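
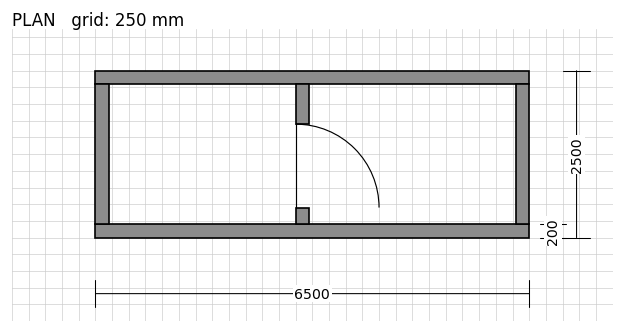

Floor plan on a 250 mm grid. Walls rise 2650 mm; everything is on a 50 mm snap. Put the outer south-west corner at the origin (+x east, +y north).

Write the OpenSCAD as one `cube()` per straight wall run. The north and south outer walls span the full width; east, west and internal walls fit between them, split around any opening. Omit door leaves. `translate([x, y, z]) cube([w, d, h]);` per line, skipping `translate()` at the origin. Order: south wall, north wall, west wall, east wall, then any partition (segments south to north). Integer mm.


cube([6500, 200, 2650]);
translate([0, 2300, 0]) cube([6500, 200, 2650]);
translate([0, 200, 0]) cube([200, 2100, 2650]);
translate([6300, 200, 0]) cube([200, 2100, 2650]);
translate([3000, 200, 0]) cube([200, 250, 2650]);
translate([3000, 1700, 0]) cube([200, 600, 2650]);


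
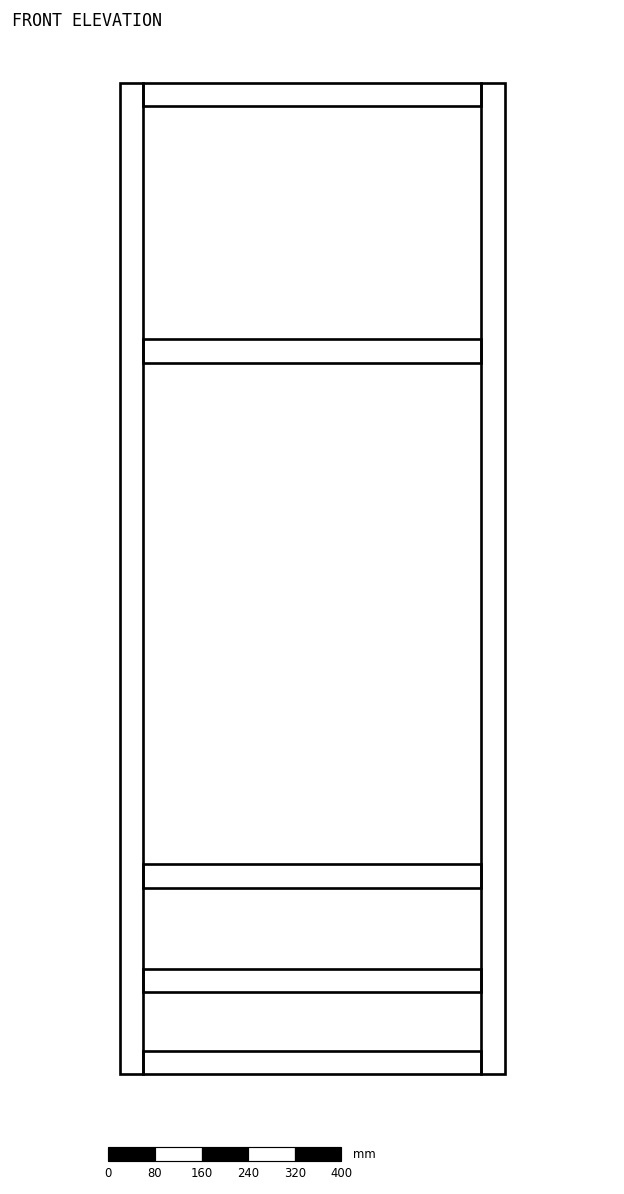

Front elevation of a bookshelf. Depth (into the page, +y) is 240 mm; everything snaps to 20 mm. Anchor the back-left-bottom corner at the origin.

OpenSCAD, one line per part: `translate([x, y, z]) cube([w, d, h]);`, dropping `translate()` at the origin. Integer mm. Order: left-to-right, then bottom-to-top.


cube([40, 240, 1700]);
translate([40, 0, 0]) cube([580, 240, 40]);
translate([40, 0, 140]) cube([580, 240, 40]);
translate([40, 0, 320]) cube([580, 240, 40]);
translate([40, 0, 1220]) cube([580, 240, 40]);
translate([40, 0, 1660]) cube([580, 240, 40]);
translate([620, 0, 0]) cube([40, 240, 1700]);


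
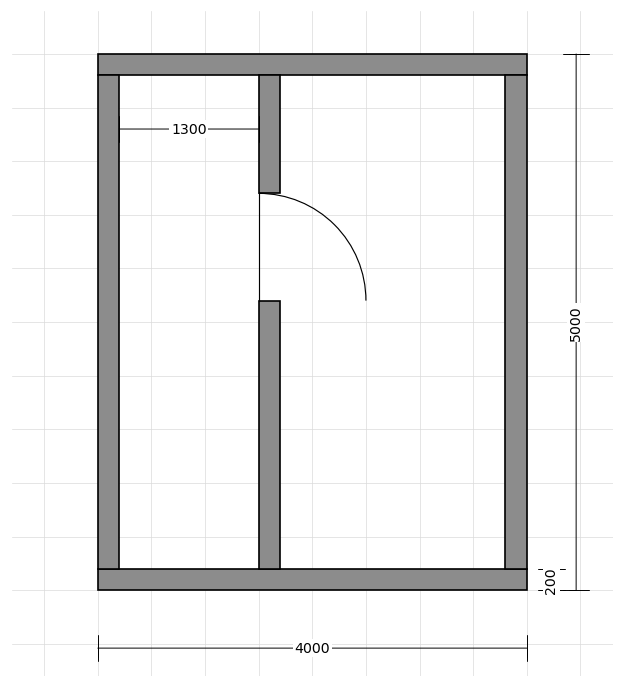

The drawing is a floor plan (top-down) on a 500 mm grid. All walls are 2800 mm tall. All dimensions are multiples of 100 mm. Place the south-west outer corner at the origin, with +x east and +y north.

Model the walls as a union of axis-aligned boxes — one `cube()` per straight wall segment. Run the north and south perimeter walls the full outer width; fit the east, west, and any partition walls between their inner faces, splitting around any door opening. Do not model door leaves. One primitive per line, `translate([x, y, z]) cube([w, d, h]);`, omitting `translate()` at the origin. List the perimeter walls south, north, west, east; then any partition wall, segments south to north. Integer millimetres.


cube([4000, 200, 2800]);
translate([0, 4800, 0]) cube([4000, 200, 2800]);
translate([0, 200, 0]) cube([200, 4600, 2800]);
translate([3800, 200, 0]) cube([200, 4600, 2800]);
translate([1500, 200, 0]) cube([200, 2500, 2800]);
translate([1500, 3700, 0]) cube([200, 1100, 2800]);


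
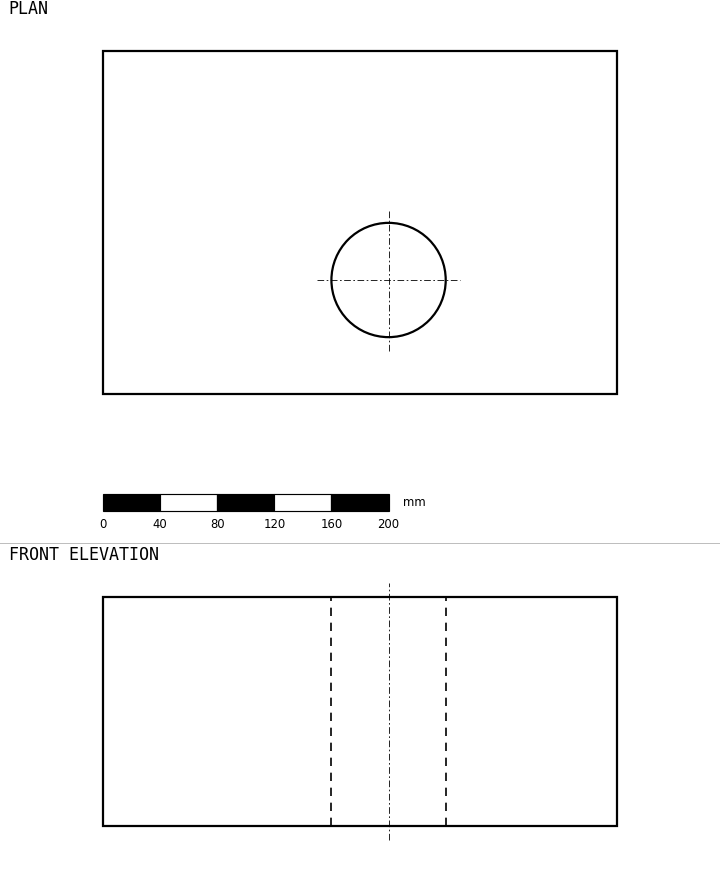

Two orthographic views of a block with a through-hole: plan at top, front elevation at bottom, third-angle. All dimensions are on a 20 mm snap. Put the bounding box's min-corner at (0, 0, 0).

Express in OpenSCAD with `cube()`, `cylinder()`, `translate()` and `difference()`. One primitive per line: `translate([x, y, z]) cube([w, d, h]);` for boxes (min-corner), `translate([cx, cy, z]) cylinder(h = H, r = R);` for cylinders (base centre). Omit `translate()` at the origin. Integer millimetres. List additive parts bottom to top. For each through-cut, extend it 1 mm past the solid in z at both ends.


difference() {
  cube([360, 240, 160]);
  translate([200, 80, -1]) cylinder(h = 162, r = 40);
}


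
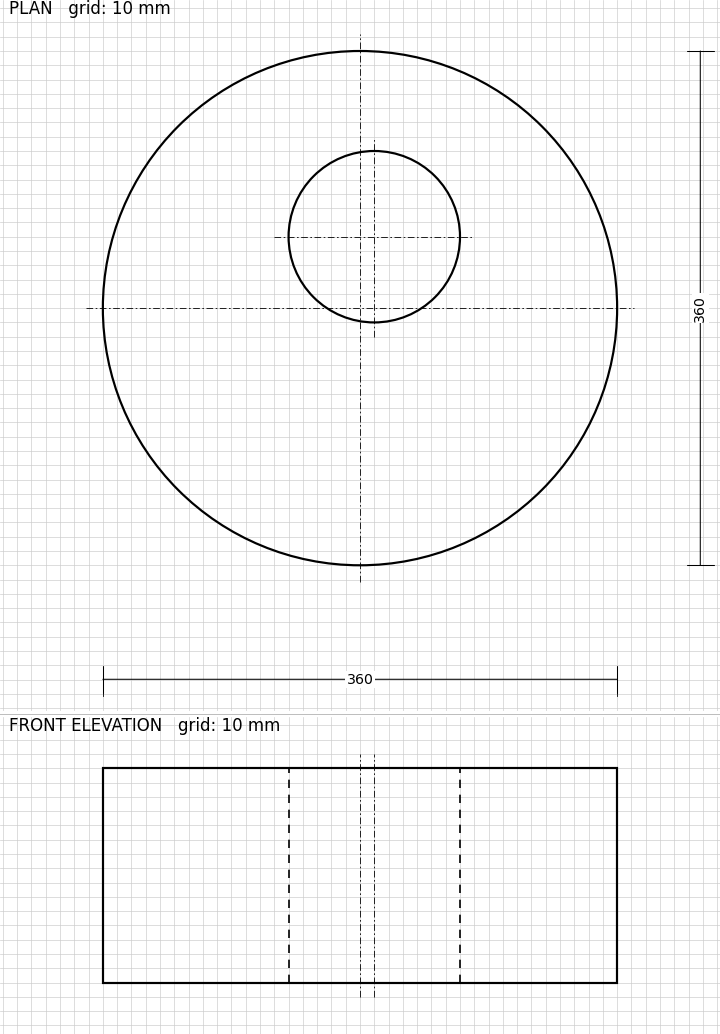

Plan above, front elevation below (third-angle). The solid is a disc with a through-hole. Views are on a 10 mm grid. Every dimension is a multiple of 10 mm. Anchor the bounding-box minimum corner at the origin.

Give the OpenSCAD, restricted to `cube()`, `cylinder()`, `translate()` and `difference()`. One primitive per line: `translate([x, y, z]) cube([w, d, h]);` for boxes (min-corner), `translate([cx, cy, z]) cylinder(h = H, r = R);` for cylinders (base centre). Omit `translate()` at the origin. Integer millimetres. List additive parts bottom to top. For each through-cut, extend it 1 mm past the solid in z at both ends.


difference() {
  translate([180, 180, 0]) cylinder(h = 150, r = 180);
  translate([190, 230, -1]) cylinder(h = 152, r = 60);
}


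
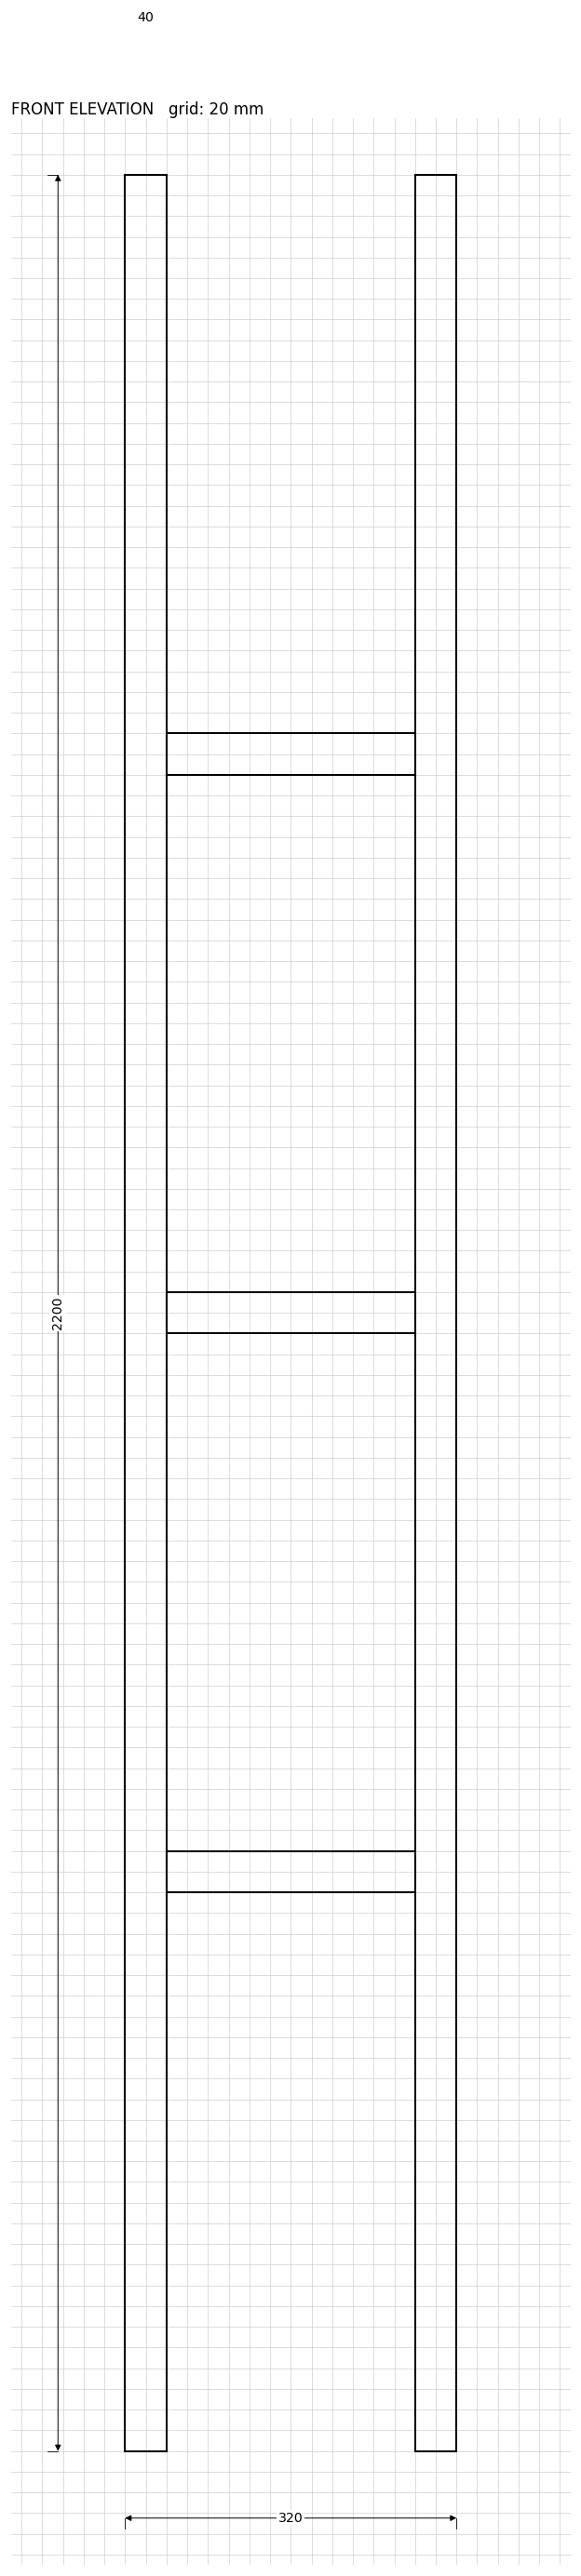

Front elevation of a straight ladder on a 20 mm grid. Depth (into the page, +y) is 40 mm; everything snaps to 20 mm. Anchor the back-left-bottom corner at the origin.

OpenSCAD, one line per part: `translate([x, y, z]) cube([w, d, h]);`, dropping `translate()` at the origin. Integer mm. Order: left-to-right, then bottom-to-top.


cube([40, 40, 2200]);
translate([40, 0, 540]) cube([240, 40, 40]);
translate([40, 0, 1080]) cube([240, 40, 40]);
translate([40, 0, 1620]) cube([240, 40, 40]);
translate([280, 0, 0]) cube([40, 40, 2200]);


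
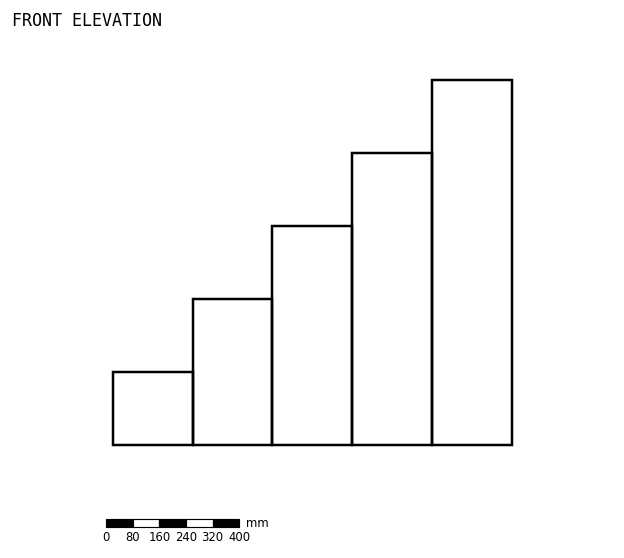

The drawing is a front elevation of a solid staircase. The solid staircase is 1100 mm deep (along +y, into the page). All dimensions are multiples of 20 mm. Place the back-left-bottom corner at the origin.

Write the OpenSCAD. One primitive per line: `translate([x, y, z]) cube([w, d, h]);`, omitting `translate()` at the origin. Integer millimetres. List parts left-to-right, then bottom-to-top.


cube([240, 1100, 220]);
translate([240, 0, 0]) cube([240, 1100, 440]);
translate([480, 0, 0]) cube([240, 1100, 660]);
translate([720, 0, 0]) cube([240, 1100, 880]);
translate([960, 0, 0]) cube([240, 1100, 1100]);


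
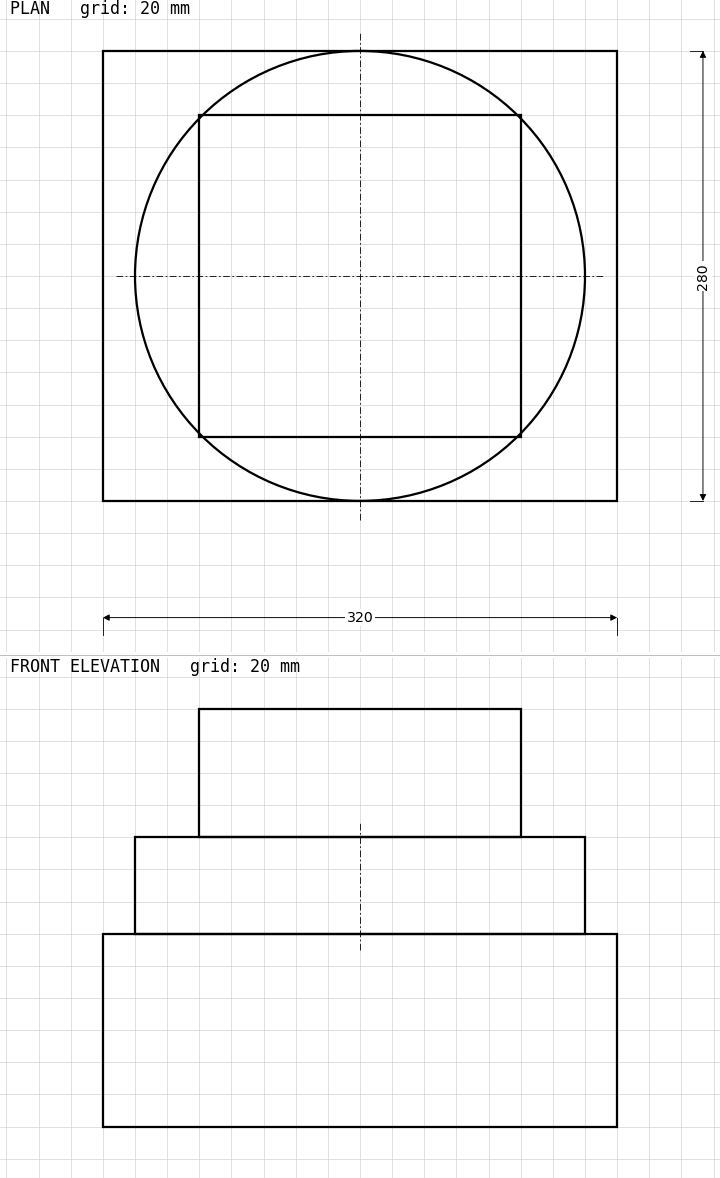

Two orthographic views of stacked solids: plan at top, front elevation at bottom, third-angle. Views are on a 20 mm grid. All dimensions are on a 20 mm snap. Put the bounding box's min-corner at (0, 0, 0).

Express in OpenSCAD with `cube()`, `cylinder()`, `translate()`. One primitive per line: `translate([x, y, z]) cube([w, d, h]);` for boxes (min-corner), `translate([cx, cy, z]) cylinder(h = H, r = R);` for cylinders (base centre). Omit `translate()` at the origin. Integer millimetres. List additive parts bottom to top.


cube([320, 280, 120]);
translate([160, 140, 120]) cylinder(h = 60, r = 140);
translate([60, 40, 180]) cube([200, 200, 80]);


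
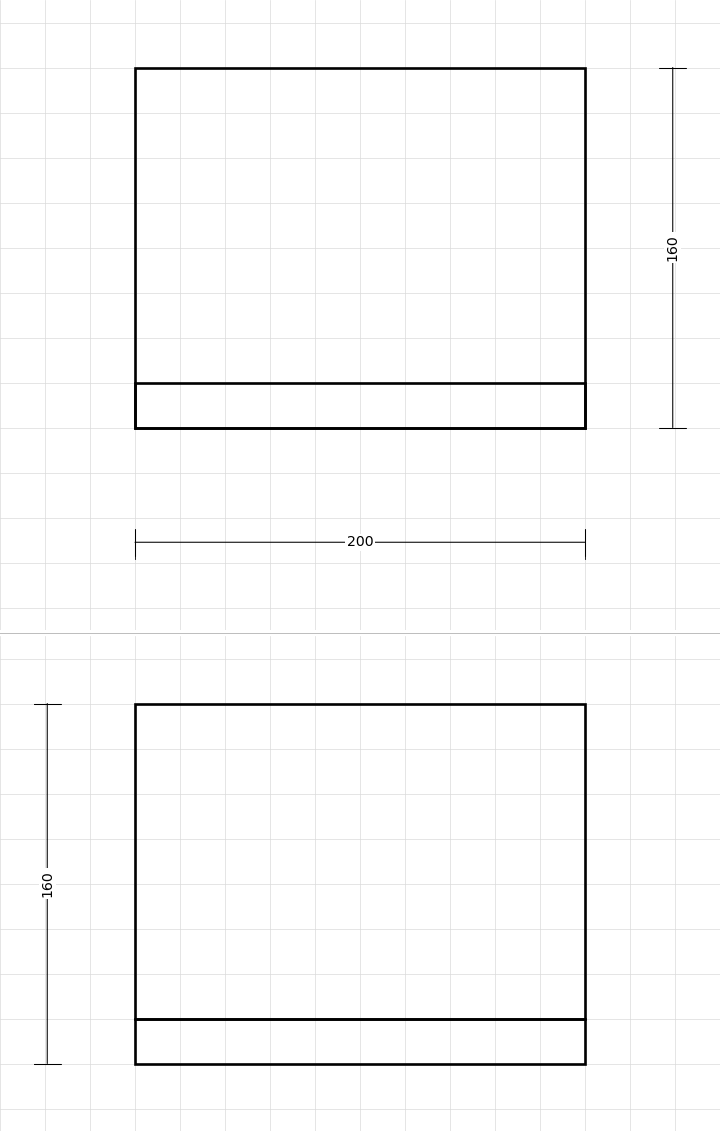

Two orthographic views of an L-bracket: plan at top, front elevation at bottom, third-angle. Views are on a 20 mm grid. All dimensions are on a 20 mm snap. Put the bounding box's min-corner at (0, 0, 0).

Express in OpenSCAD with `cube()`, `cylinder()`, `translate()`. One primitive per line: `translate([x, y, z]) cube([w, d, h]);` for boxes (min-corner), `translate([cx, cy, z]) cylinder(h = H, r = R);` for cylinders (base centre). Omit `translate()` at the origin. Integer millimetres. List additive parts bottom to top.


cube([200, 160, 20]);
translate([0, 0, 20]) cube([200, 20, 140]);


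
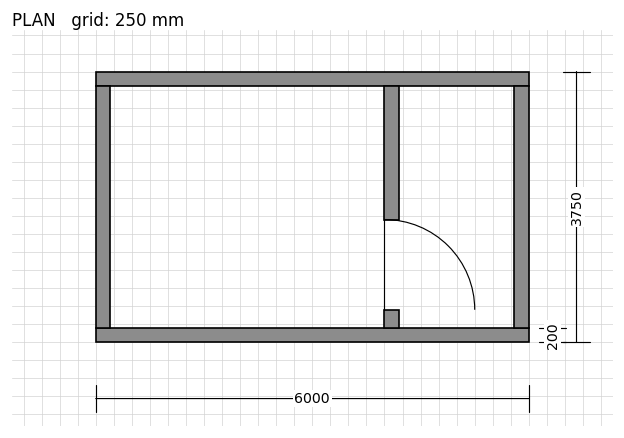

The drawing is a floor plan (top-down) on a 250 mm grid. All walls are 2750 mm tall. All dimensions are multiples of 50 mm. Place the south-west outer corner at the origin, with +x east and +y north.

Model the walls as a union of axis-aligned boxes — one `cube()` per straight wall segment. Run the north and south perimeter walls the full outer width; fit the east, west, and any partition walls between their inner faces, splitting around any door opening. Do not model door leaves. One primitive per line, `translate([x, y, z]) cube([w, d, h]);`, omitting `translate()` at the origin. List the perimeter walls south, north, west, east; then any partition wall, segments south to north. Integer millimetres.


cube([6000, 200, 2750]);
translate([0, 3550, 0]) cube([6000, 200, 2750]);
translate([0, 200, 0]) cube([200, 3350, 2750]);
translate([5800, 200, 0]) cube([200, 3350, 2750]);
translate([4000, 200, 0]) cube([200, 250, 2750]);
translate([4000, 1700, 0]) cube([200, 1850, 2750]);


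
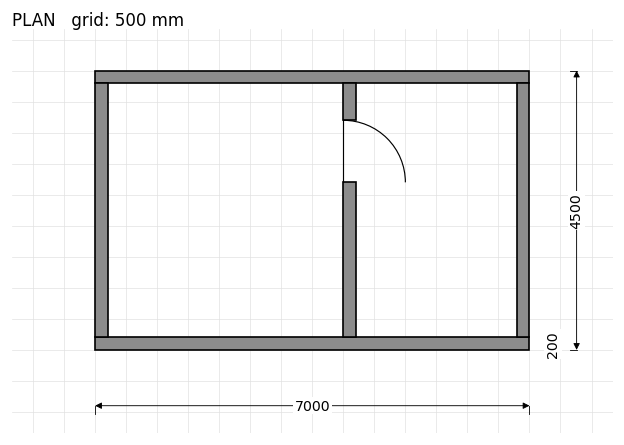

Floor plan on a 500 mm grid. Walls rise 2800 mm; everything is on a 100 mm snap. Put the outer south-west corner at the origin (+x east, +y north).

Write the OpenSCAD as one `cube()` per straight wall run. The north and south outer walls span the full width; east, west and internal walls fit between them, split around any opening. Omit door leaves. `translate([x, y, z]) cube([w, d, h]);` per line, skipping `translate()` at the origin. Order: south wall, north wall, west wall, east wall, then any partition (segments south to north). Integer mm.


cube([7000, 200, 2800]);
translate([0, 4300, 0]) cube([7000, 200, 2800]);
translate([0, 200, 0]) cube([200, 4100, 2800]);
translate([6800, 200, 0]) cube([200, 4100, 2800]);
translate([4000, 200, 0]) cube([200, 2500, 2800]);
translate([4000, 3700, 0]) cube([200, 600, 2800]);


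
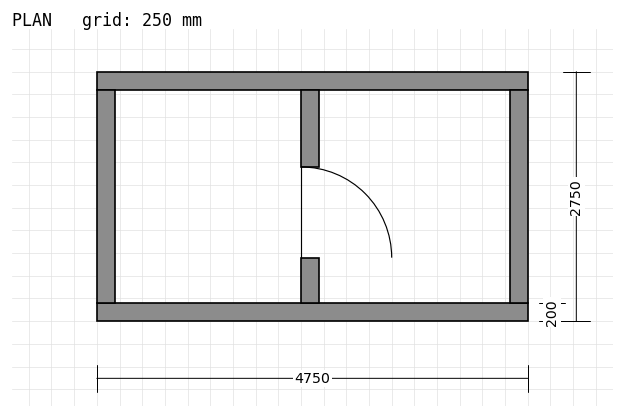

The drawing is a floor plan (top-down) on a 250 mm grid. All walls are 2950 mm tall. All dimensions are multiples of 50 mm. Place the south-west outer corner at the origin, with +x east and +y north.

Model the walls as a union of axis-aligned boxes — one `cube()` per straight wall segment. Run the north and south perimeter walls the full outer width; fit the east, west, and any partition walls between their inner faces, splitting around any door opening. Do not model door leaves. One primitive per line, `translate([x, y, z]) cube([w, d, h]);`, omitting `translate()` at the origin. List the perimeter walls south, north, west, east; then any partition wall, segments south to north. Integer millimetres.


cube([4750, 200, 2950]);
translate([0, 2550, 0]) cube([4750, 200, 2950]);
translate([0, 200, 0]) cube([200, 2350, 2950]);
translate([4550, 200, 0]) cube([200, 2350, 2950]);
translate([2250, 200, 0]) cube([200, 500, 2950]);
translate([2250, 1700, 0]) cube([200, 850, 2950]);


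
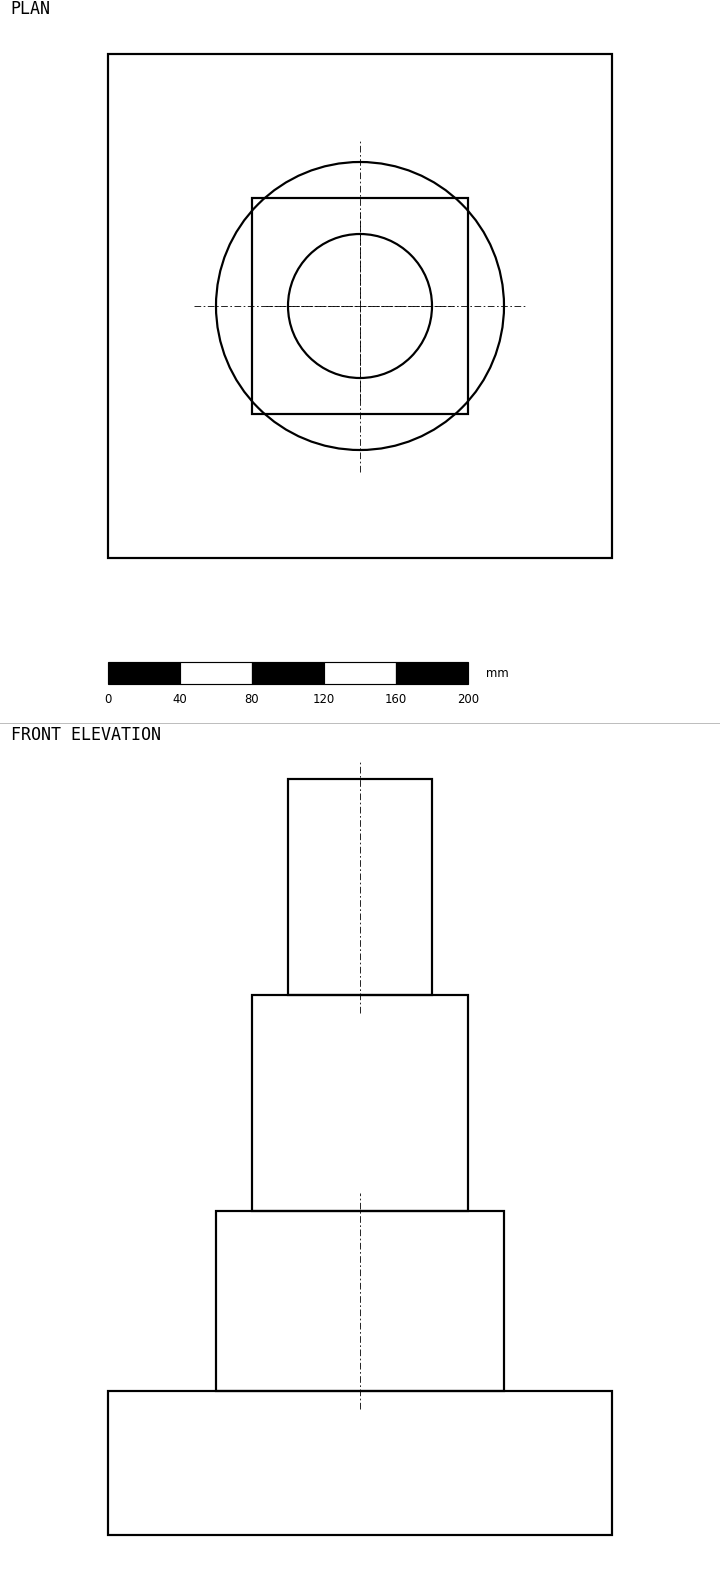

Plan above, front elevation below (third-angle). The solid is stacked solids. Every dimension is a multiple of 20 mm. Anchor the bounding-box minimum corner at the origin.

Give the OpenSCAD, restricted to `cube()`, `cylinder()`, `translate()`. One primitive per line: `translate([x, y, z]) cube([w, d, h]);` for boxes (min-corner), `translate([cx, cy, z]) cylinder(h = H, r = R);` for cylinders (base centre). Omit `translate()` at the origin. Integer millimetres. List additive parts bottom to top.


cube([280, 280, 80]);
translate([140, 140, 80]) cylinder(h = 100, r = 80);
translate([80, 80, 180]) cube([120, 120, 120]);
translate([140, 140, 300]) cylinder(h = 120, r = 40);


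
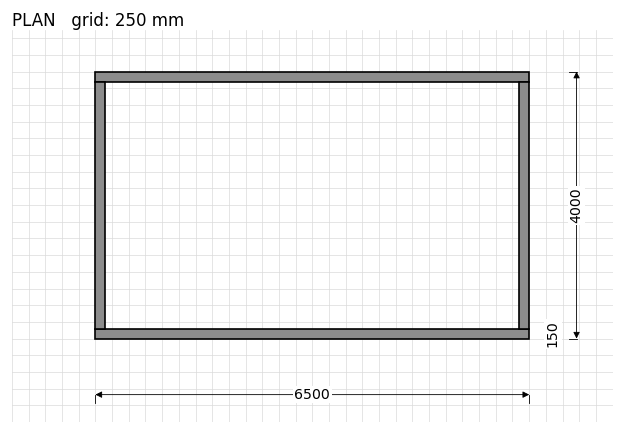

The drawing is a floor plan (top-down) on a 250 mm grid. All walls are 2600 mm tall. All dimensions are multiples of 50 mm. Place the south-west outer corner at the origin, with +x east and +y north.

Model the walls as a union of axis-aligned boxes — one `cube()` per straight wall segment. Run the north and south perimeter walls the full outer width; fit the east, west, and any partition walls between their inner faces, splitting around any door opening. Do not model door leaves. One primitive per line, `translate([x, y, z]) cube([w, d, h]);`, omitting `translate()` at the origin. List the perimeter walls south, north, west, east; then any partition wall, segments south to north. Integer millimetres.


cube([6500, 150, 2600]);
translate([0, 3850, 0]) cube([6500, 150, 2600]);
translate([0, 150, 0]) cube([150, 3700, 2600]);
translate([6350, 150, 0]) cube([150, 3700, 2600]);


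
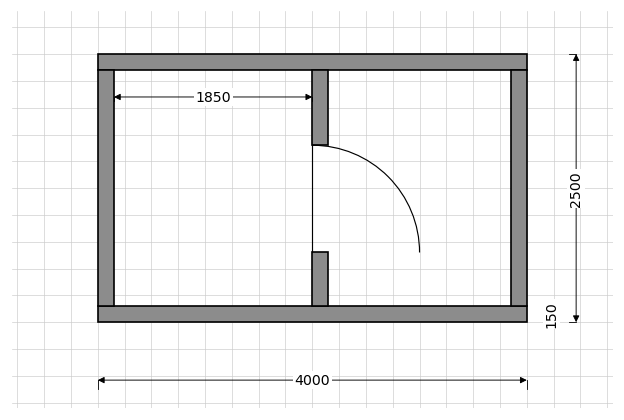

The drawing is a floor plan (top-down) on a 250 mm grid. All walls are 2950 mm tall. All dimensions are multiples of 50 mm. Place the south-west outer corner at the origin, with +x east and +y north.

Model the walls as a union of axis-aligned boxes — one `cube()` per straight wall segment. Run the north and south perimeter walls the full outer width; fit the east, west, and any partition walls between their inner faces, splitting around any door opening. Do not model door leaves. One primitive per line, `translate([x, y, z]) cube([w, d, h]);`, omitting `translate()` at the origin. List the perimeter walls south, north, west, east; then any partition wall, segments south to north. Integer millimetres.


cube([4000, 150, 2950]);
translate([0, 2350, 0]) cube([4000, 150, 2950]);
translate([0, 150, 0]) cube([150, 2200, 2950]);
translate([3850, 150, 0]) cube([150, 2200, 2950]);
translate([2000, 150, 0]) cube([150, 500, 2950]);
translate([2000, 1650, 0]) cube([150, 700, 2950]);


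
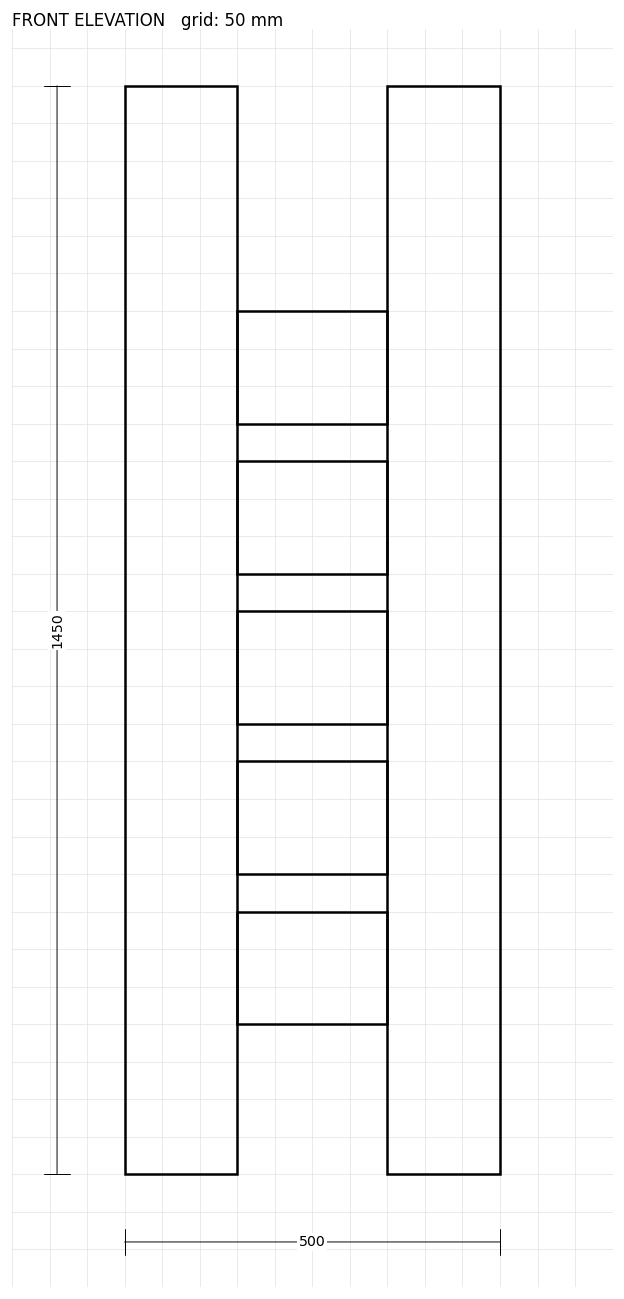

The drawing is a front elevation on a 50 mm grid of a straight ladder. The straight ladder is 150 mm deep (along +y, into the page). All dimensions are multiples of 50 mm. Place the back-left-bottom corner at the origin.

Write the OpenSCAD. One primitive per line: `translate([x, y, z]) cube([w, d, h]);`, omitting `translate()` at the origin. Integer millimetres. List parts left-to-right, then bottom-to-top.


cube([150, 150, 1450]);
translate([150, 0, 200]) cube([200, 150, 150]);
translate([150, 0, 400]) cube([200, 150, 150]);
translate([150, 0, 600]) cube([200, 150, 150]);
translate([150, 0, 800]) cube([200, 150, 150]);
translate([150, 0, 1000]) cube([200, 150, 150]);
translate([350, 0, 0]) cube([150, 150, 1450]);


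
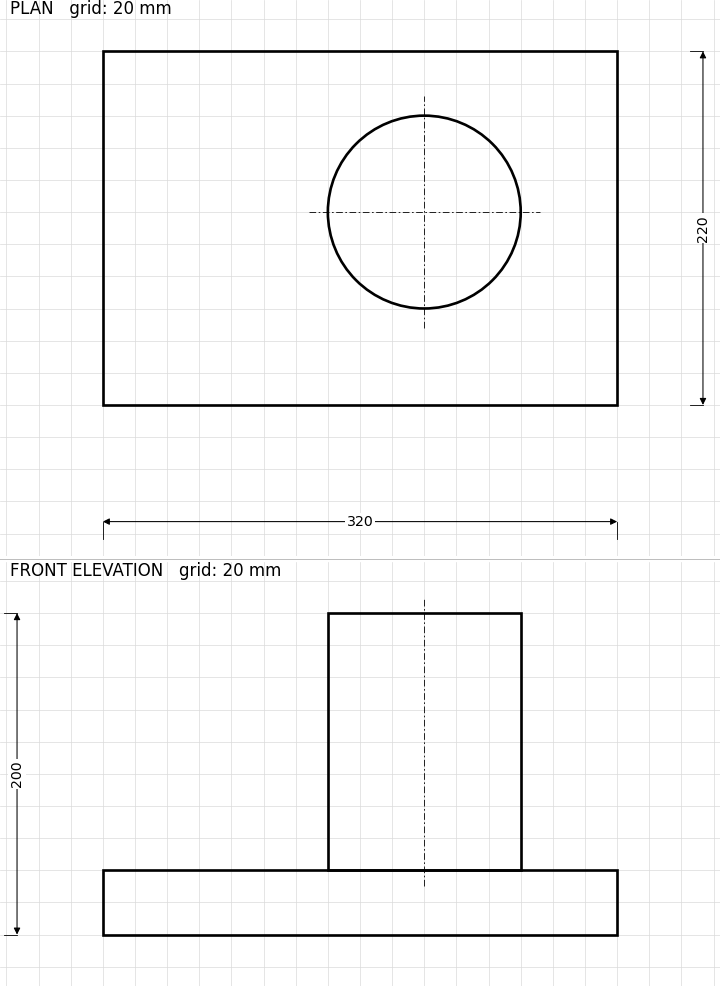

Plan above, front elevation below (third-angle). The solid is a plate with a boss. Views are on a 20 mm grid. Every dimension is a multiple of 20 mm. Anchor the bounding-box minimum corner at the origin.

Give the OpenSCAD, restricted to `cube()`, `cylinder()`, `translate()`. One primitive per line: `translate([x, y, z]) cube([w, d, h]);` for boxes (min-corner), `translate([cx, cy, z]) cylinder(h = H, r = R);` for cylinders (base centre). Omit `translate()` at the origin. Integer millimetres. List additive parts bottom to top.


cube([320, 220, 40]);
translate([200, 120, 40]) cylinder(h = 160, r = 60);


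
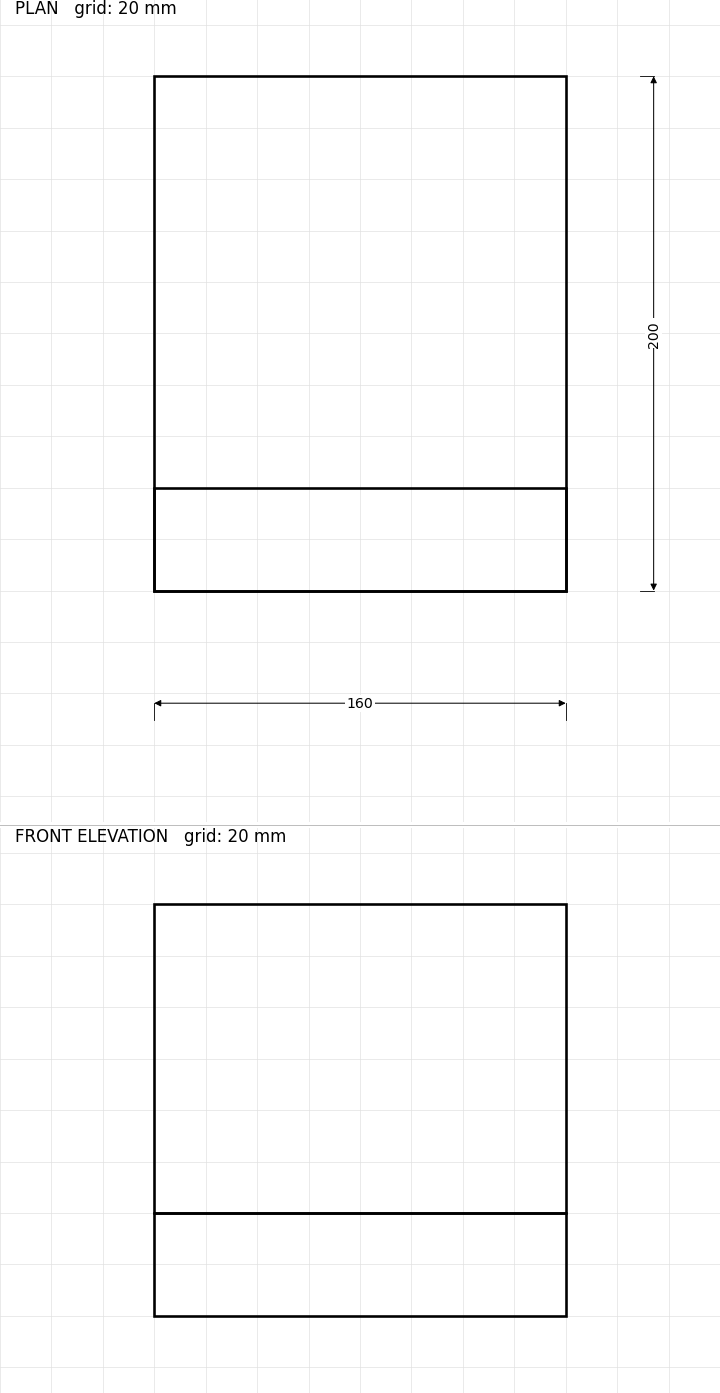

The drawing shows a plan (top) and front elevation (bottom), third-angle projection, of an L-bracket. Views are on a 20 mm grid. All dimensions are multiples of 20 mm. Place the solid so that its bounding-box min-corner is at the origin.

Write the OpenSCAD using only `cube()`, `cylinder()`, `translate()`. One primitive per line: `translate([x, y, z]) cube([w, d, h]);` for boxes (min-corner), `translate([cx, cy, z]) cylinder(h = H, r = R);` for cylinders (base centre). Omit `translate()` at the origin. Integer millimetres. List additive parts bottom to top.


cube([160, 200, 40]);
translate([0, 0, 40]) cube([160, 40, 120]);


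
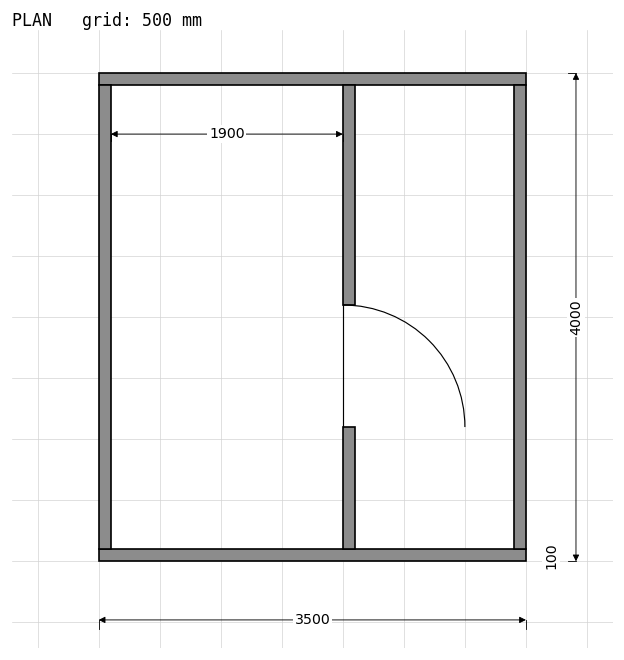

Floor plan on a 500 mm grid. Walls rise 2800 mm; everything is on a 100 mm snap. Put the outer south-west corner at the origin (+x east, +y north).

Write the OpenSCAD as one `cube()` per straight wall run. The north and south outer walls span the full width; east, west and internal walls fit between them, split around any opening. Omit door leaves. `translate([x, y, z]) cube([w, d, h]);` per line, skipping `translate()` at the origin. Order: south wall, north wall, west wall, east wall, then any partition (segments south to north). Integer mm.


cube([3500, 100, 2800]);
translate([0, 3900, 0]) cube([3500, 100, 2800]);
translate([0, 100, 0]) cube([100, 3800, 2800]);
translate([3400, 100, 0]) cube([100, 3800, 2800]);
translate([2000, 100, 0]) cube([100, 1000, 2800]);
translate([2000, 2100, 0]) cube([100, 1800, 2800]);


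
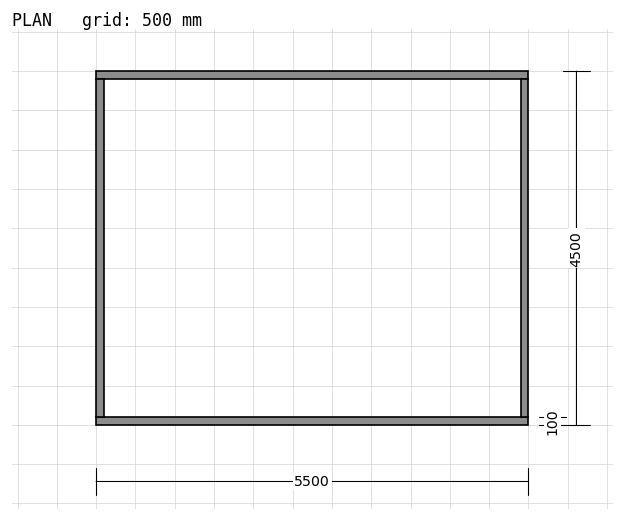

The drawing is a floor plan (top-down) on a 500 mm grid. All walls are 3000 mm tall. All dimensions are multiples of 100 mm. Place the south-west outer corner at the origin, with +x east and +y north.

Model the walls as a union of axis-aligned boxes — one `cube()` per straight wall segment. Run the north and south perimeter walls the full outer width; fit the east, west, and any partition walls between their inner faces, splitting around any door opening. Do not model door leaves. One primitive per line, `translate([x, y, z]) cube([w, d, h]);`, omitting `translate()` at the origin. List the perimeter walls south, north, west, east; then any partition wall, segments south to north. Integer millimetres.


cube([5500, 100, 3000]);
translate([0, 4400, 0]) cube([5500, 100, 3000]);
translate([0, 100, 0]) cube([100, 4300, 3000]);
translate([5400, 100, 0]) cube([100, 4300, 3000]);


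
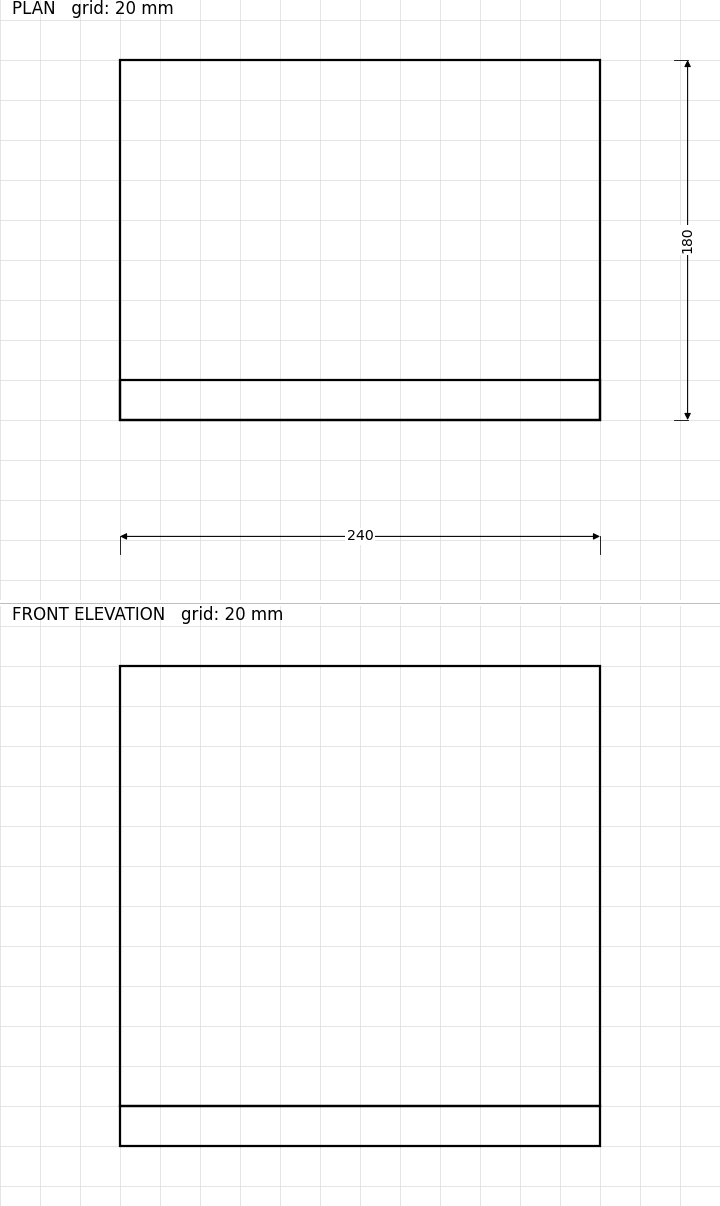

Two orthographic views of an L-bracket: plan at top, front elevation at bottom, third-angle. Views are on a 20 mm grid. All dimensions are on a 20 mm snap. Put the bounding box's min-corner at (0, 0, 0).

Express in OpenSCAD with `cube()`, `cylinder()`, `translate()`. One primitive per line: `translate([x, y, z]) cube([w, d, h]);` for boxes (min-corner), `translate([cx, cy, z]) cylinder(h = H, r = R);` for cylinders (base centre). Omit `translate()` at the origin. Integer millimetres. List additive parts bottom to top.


cube([240, 180, 20]);
translate([0, 0, 20]) cube([240, 20, 220]);


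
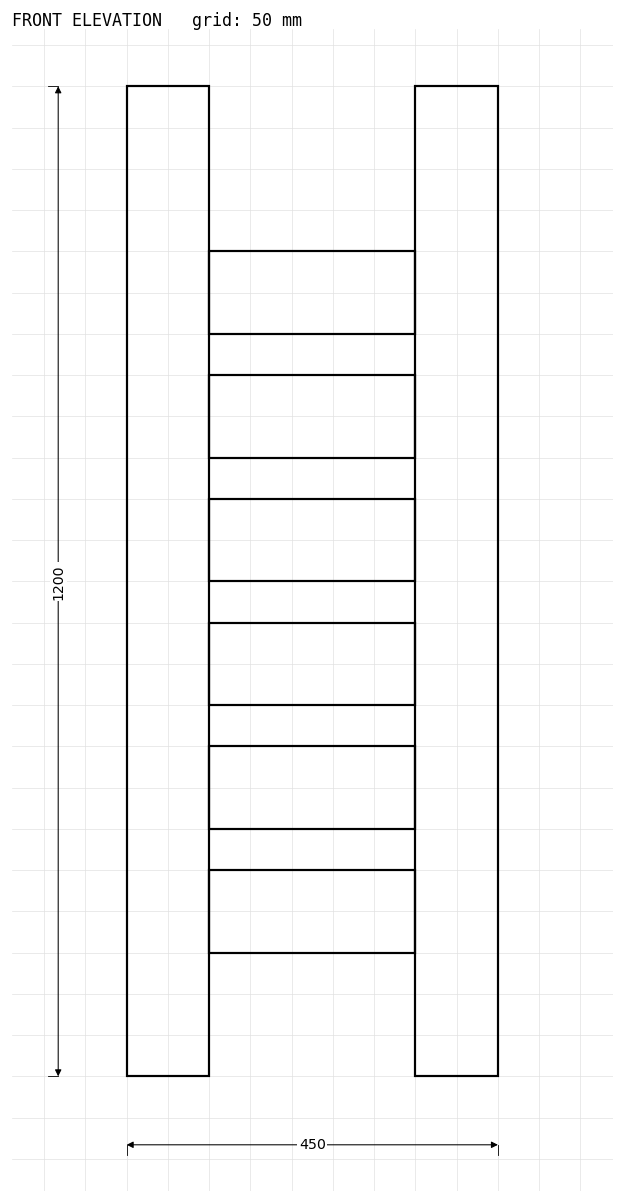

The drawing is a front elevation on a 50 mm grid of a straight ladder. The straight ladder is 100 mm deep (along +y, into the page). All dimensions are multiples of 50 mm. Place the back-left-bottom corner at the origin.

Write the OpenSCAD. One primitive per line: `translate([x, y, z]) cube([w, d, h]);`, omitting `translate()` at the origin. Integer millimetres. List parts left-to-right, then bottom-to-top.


cube([100, 100, 1200]);
translate([100, 0, 150]) cube([250, 100, 100]);
translate([100, 0, 300]) cube([250, 100, 100]);
translate([100, 0, 450]) cube([250, 100, 100]);
translate([100, 0, 600]) cube([250, 100, 100]);
translate([100, 0, 750]) cube([250, 100, 100]);
translate([100, 0, 900]) cube([250, 100, 100]);
translate([350, 0, 0]) cube([100, 100, 1200]);


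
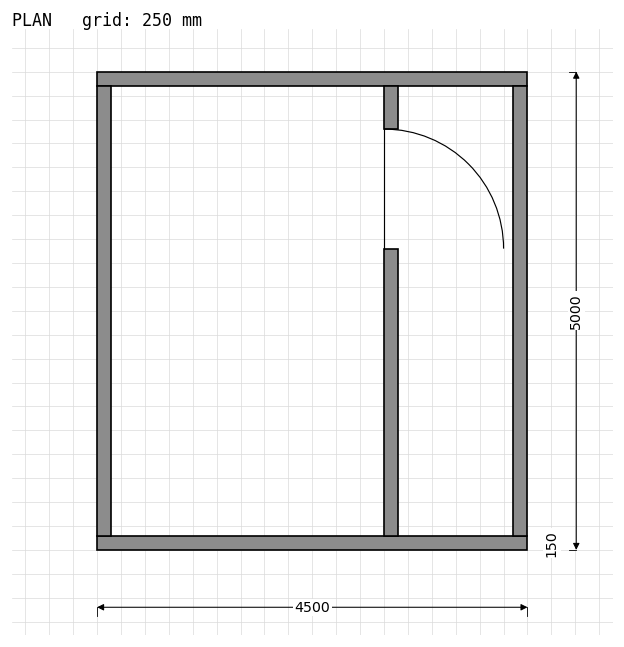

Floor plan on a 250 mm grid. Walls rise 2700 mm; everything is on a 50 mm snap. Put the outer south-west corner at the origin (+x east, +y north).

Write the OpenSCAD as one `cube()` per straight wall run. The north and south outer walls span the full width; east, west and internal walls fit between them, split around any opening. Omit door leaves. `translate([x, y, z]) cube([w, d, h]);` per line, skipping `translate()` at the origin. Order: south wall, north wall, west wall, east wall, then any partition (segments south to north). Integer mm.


cube([4500, 150, 2700]);
translate([0, 4850, 0]) cube([4500, 150, 2700]);
translate([0, 150, 0]) cube([150, 4700, 2700]);
translate([4350, 150, 0]) cube([150, 4700, 2700]);
translate([3000, 150, 0]) cube([150, 3000, 2700]);
translate([3000, 4400, 0]) cube([150, 450, 2700]);


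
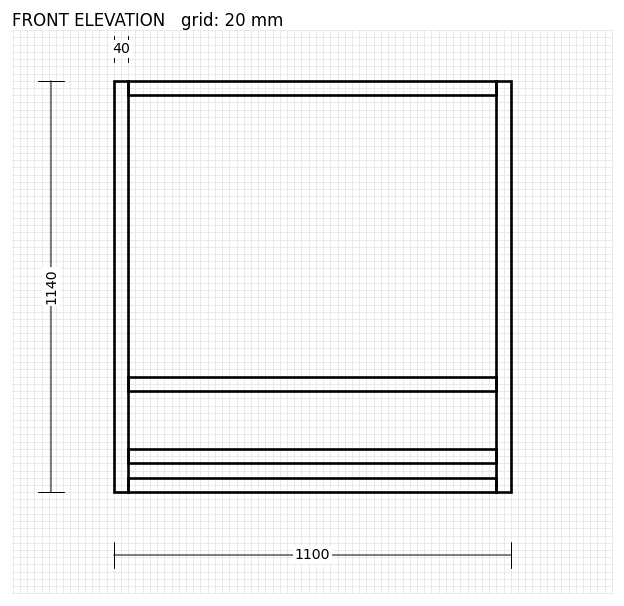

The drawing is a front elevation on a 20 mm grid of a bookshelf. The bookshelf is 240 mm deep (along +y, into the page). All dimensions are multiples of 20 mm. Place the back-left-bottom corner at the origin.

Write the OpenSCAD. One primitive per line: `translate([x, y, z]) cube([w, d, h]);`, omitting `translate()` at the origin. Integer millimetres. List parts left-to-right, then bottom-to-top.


cube([40, 240, 1140]);
translate([40, 0, 0]) cube([1020, 240, 40]);
translate([40, 0, 80]) cube([1020, 240, 40]);
translate([40, 0, 280]) cube([1020, 240, 40]);
translate([40, 0, 1100]) cube([1020, 240, 40]);
translate([1060, 0, 0]) cube([40, 240, 1140]);


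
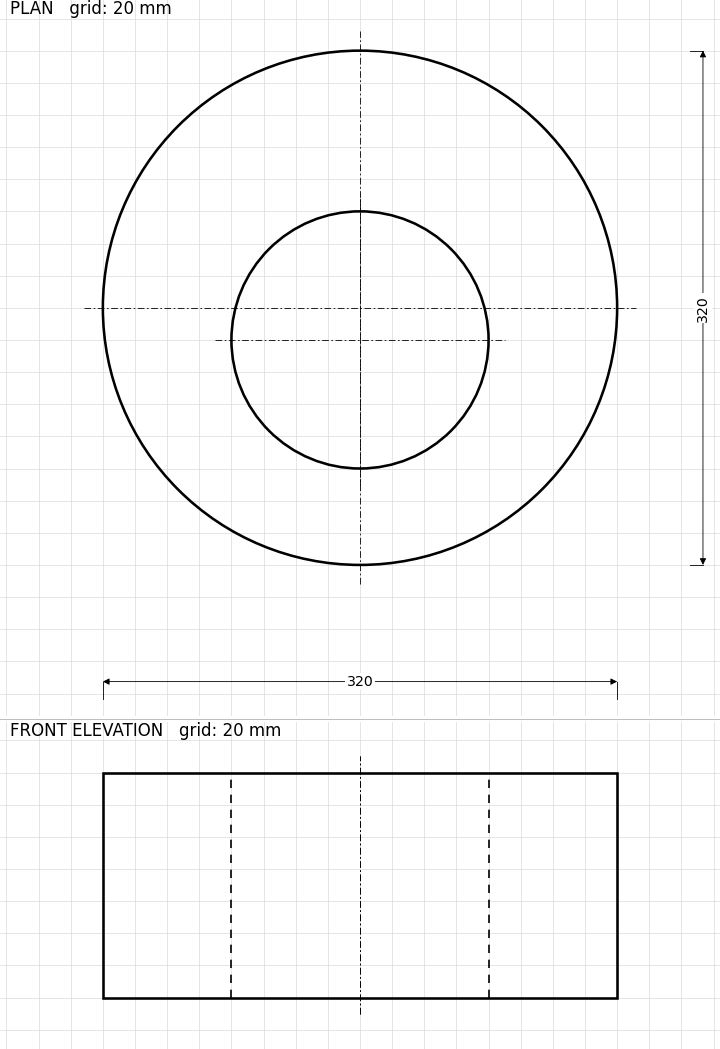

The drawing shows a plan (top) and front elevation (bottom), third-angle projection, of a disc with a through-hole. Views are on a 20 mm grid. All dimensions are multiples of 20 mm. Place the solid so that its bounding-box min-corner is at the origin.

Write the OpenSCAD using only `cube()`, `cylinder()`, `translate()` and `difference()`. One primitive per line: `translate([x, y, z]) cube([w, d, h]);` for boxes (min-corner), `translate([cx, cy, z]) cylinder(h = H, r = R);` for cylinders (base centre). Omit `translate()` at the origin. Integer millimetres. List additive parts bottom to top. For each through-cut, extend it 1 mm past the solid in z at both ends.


difference() {
  translate([160, 160, 0]) cylinder(h = 140, r = 160);
  translate([160, 140, -1]) cylinder(h = 142, r = 80);
}


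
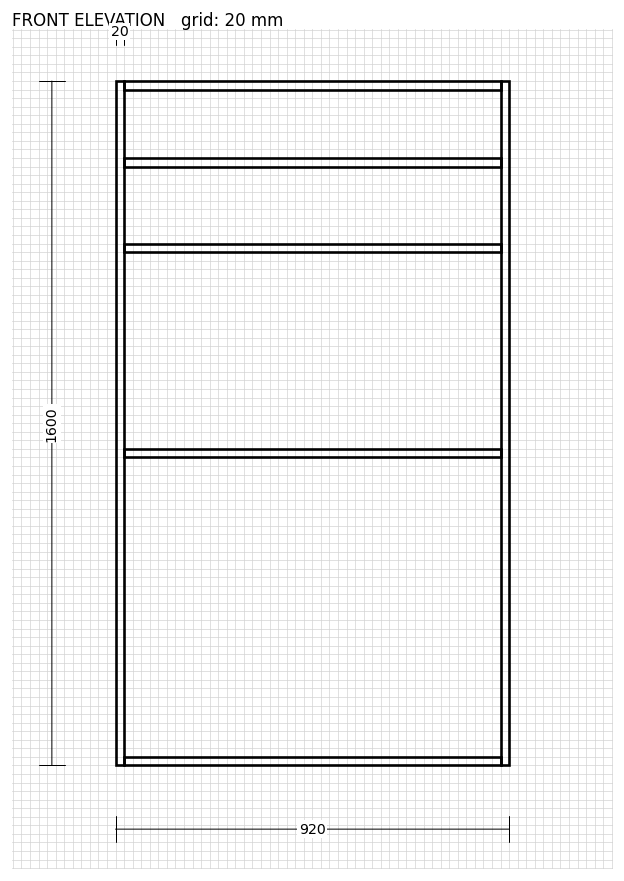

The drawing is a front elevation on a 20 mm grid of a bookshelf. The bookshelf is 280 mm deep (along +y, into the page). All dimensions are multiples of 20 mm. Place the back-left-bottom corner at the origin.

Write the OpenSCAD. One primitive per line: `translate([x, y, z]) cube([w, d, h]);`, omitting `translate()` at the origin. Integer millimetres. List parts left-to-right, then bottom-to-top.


cube([20, 280, 1600]);
translate([20, 0, 0]) cube([880, 280, 20]);
translate([20, 0, 720]) cube([880, 280, 20]);
translate([20, 0, 1200]) cube([880, 280, 20]);
translate([20, 0, 1400]) cube([880, 280, 20]);
translate([20, 0, 1580]) cube([880, 280, 20]);
translate([900, 0, 0]) cube([20, 280, 1600]);


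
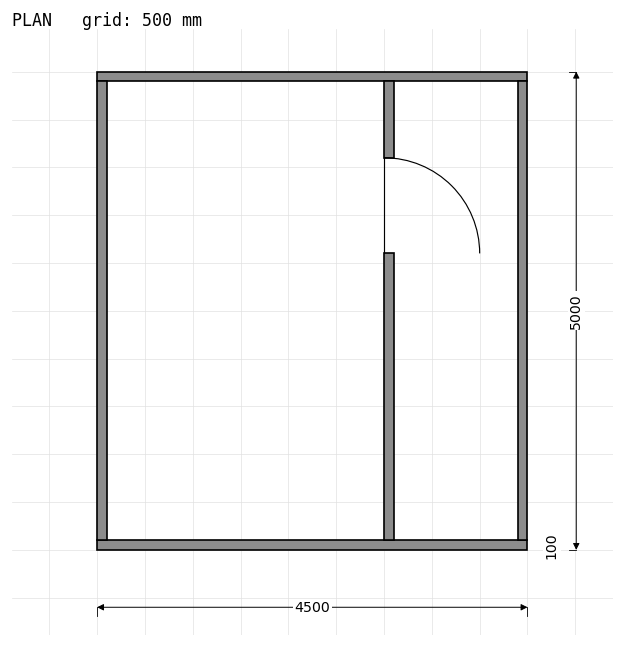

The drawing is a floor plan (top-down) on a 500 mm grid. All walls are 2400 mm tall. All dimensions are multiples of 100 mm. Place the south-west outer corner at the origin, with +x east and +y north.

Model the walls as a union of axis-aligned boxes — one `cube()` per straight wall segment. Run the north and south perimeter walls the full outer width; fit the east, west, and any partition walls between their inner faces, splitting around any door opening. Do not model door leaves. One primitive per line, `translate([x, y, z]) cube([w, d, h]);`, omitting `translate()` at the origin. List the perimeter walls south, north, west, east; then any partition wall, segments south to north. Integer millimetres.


cube([4500, 100, 2400]);
translate([0, 4900, 0]) cube([4500, 100, 2400]);
translate([0, 100, 0]) cube([100, 4800, 2400]);
translate([4400, 100, 0]) cube([100, 4800, 2400]);
translate([3000, 100, 0]) cube([100, 3000, 2400]);
translate([3000, 4100, 0]) cube([100, 800, 2400]);


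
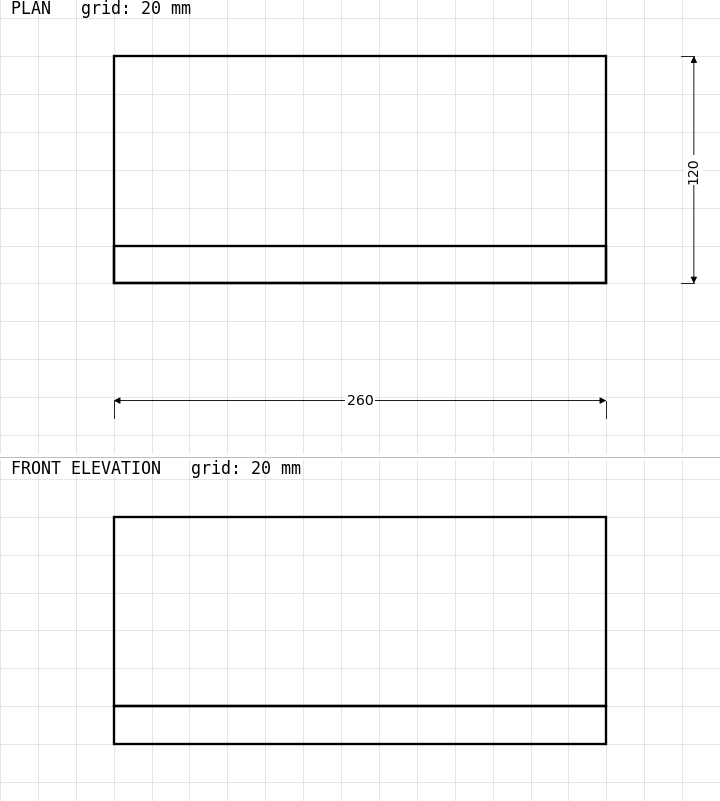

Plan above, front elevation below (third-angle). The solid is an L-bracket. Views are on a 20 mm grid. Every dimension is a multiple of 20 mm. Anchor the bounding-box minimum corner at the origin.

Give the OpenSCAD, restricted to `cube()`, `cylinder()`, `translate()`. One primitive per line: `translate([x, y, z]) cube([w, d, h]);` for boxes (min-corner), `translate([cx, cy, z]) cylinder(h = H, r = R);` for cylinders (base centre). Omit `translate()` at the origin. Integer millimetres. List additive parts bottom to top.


cube([260, 120, 20]);
translate([0, 0, 20]) cube([260, 20, 100]);


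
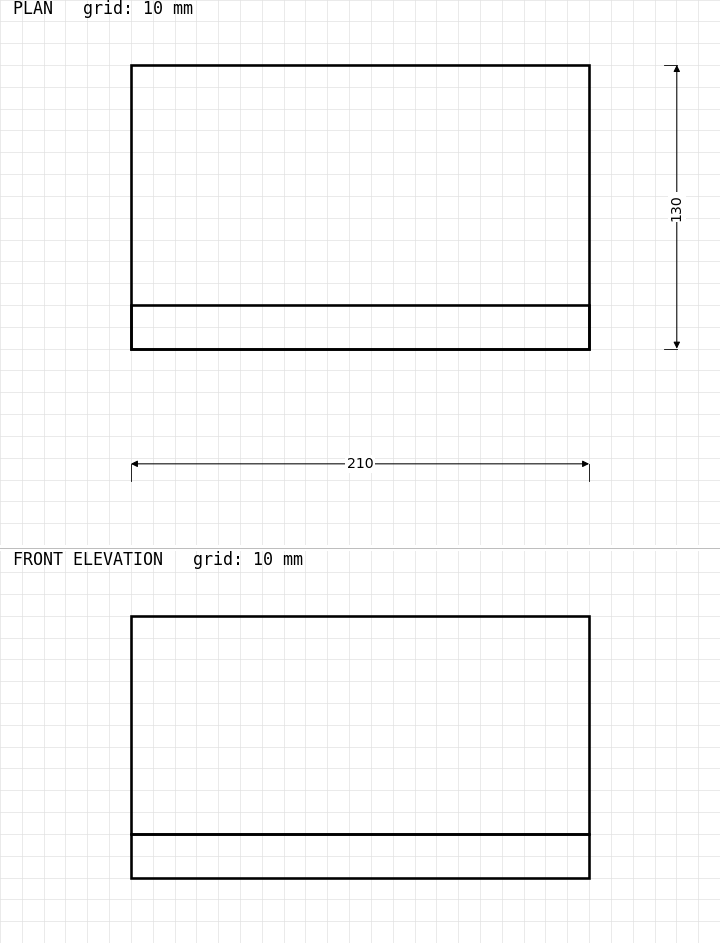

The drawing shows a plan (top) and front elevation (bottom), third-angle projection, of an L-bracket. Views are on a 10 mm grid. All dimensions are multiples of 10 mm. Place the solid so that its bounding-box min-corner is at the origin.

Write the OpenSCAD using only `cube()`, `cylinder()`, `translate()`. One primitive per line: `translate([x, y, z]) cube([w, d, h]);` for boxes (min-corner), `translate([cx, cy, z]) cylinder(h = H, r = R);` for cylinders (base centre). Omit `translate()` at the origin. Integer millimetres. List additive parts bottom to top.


cube([210, 130, 20]);
translate([0, 0, 20]) cube([210, 20, 100]);


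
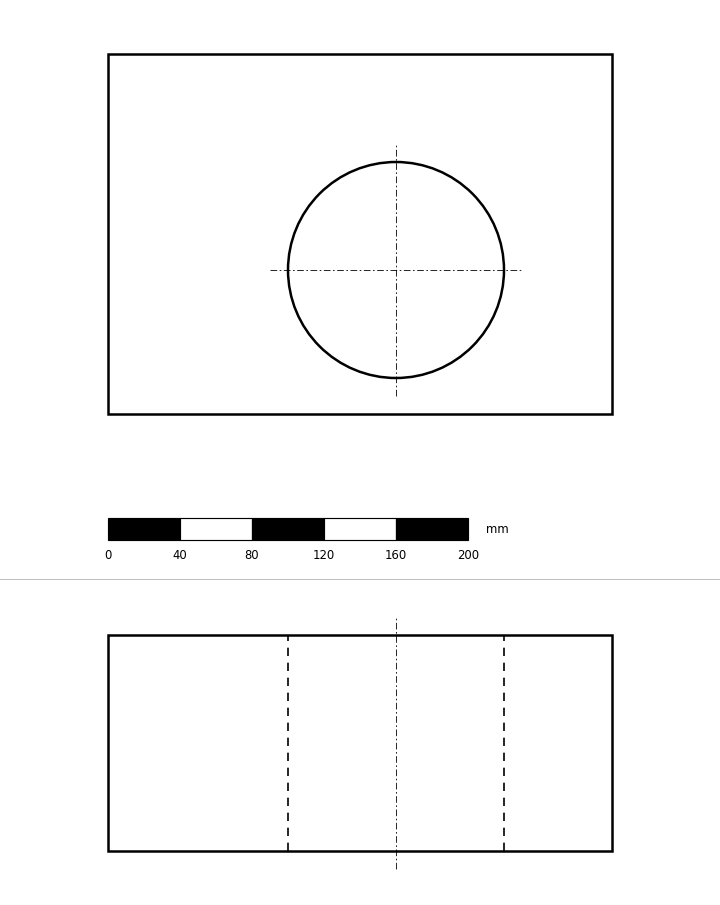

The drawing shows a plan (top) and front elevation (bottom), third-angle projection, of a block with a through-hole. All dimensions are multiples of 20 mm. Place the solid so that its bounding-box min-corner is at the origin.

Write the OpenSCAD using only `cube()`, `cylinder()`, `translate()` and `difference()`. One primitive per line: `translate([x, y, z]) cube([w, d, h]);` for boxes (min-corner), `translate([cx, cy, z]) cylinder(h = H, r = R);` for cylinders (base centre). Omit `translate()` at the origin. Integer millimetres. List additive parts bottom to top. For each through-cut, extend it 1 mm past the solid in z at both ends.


difference() {
  cube([280, 200, 120]);
  translate([160, 80, -1]) cylinder(h = 122, r = 60);
}


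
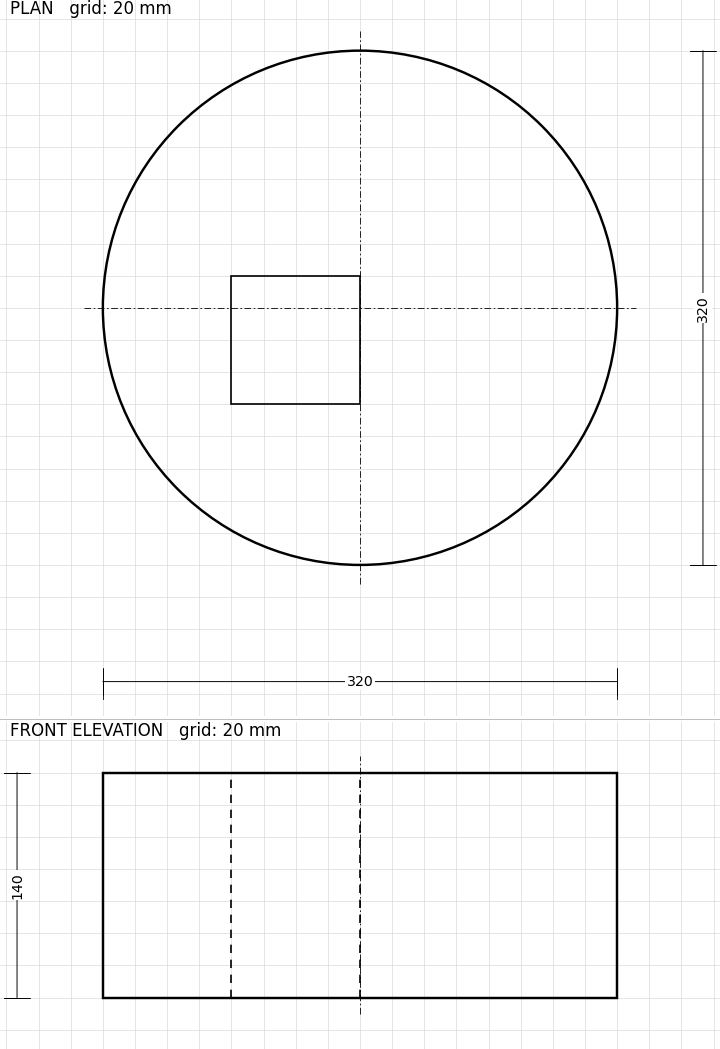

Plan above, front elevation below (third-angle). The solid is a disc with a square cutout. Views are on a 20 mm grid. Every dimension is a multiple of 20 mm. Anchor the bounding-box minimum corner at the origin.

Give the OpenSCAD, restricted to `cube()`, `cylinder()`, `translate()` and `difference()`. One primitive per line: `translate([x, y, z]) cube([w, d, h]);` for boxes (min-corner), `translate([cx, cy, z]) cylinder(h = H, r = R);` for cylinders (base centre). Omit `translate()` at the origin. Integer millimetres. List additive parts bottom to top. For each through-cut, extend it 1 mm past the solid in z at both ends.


difference() {
  translate([160, 160, 0]) cylinder(h = 140, r = 160);
  translate([80, 100, -1]) cube([80, 80, 142]);
}


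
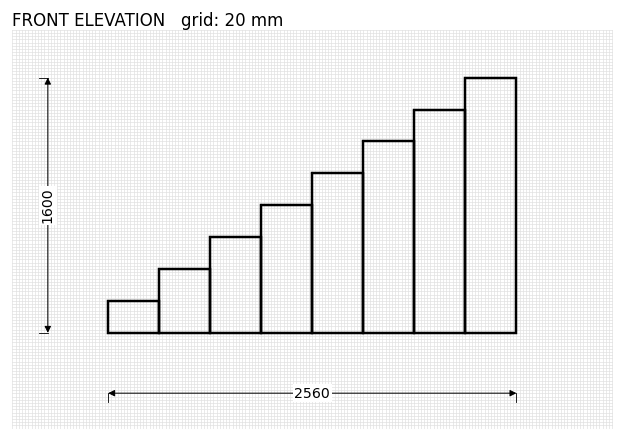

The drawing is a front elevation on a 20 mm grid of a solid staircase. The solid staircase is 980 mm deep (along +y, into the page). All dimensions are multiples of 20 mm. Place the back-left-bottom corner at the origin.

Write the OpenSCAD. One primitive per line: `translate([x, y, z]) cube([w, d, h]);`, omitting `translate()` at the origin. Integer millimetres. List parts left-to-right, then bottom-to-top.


cube([320, 980, 200]);
translate([320, 0, 0]) cube([320, 980, 400]);
translate([640, 0, 0]) cube([320, 980, 600]);
translate([960, 0, 0]) cube([320, 980, 800]);
translate([1280, 0, 0]) cube([320, 980, 1000]);
translate([1600, 0, 0]) cube([320, 980, 1200]);
translate([1920, 0, 0]) cube([320, 980, 1400]);
translate([2240, 0, 0]) cube([320, 980, 1600]);


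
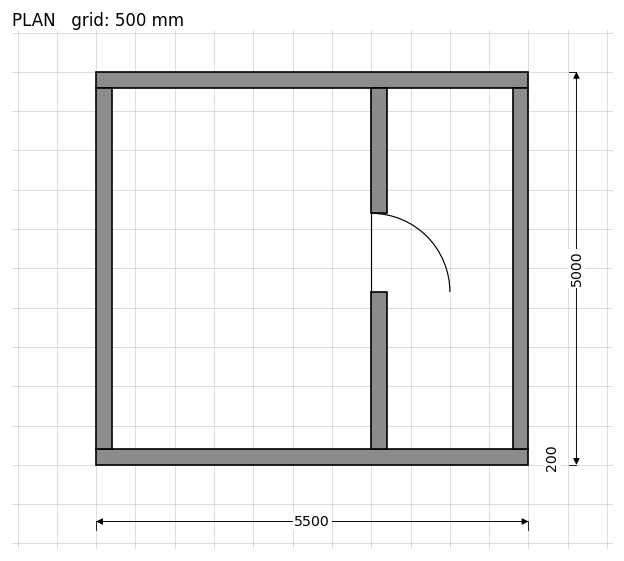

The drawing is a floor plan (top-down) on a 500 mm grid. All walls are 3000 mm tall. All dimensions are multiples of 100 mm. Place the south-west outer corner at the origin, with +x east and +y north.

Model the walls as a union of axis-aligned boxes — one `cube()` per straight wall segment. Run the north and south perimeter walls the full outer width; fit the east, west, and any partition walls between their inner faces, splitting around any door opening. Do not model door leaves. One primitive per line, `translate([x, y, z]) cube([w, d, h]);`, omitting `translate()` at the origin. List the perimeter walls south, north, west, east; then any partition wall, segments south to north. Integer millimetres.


cube([5500, 200, 3000]);
translate([0, 4800, 0]) cube([5500, 200, 3000]);
translate([0, 200, 0]) cube([200, 4600, 3000]);
translate([5300, 200, 0]) cube([200, 4600, 3000]);
translate([3500, 200, 0]) cube([200, 2000, 3000]);
translate([3500, 3200, 0]) cube([200, 1600, 3000]);


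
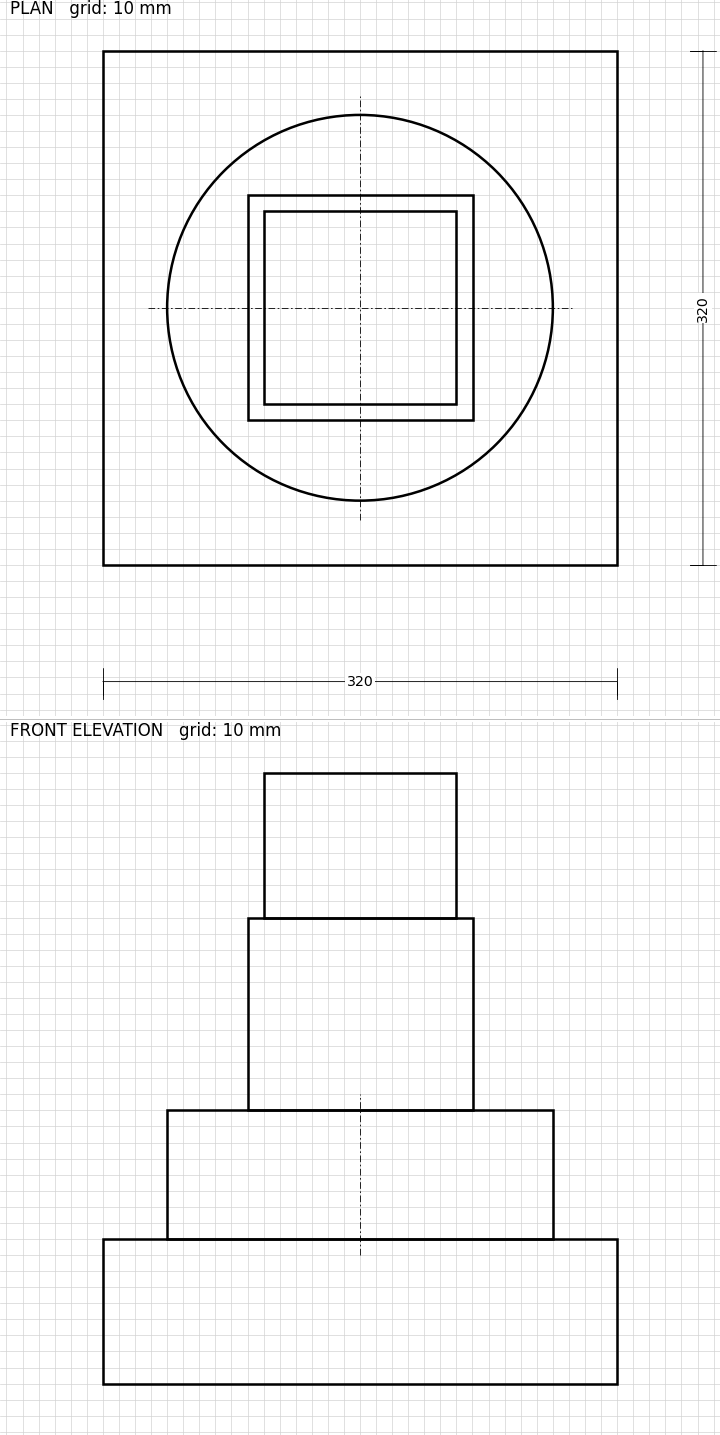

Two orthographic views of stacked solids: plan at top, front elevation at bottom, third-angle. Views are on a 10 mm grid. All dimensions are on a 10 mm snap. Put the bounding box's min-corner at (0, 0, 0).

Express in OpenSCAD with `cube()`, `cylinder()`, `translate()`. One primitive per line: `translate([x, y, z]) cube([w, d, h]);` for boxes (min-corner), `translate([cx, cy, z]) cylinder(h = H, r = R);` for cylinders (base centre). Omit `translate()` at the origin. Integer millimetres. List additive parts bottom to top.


cube([320, 320, 90]);
translate([160, 160, 90]) cylinder(h = 80, r = 120);
translate([90, 90, 170]) cube([140, 140, 120]);
translate([100, 100, 290]) cube([120, 120, 90]);


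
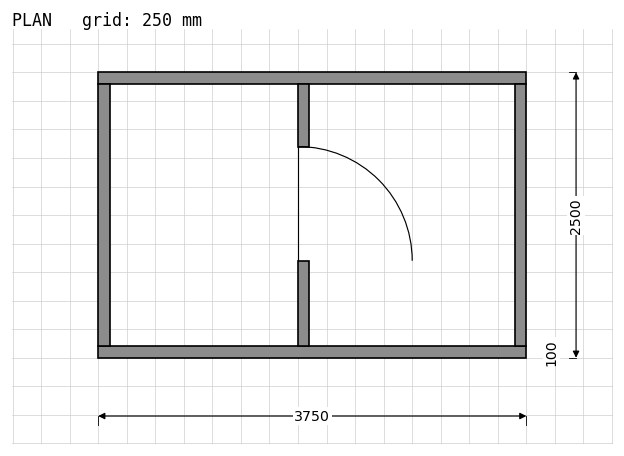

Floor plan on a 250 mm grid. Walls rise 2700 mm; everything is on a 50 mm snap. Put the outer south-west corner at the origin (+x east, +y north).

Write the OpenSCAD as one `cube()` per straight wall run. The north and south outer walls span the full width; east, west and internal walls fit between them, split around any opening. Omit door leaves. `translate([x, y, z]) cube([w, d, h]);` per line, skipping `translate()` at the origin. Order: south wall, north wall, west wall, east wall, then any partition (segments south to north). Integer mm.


cube([3750, 100, 2700]);
translate([0, 2400, 0]) cube([3750, 100, 2700]);
translate([0, 100, 0]) cube([100, 2300, 2700]);
translate([3650, 100, 0]) cube([100, 2300, 2700]);
translate([1750, 100, 0]) cube([100, 750, 2700]);
translate([1750, 1850, 0]) cube([100, 550, 2700]);


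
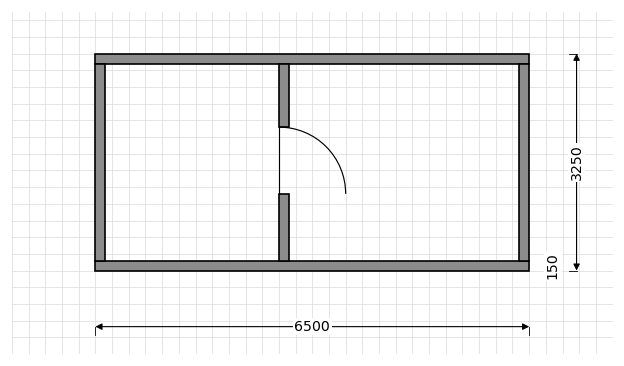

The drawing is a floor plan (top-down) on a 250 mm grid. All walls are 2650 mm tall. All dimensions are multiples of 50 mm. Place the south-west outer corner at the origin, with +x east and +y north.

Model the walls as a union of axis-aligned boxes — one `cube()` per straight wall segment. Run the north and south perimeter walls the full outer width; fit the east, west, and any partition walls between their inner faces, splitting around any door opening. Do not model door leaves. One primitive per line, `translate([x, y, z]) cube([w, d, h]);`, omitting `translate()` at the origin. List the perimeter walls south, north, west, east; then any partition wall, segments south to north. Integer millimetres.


cube([6500, 150, 2650]);
translate([0, 3100, 0]) cube([6500, 150, 2650]);
translate([0, 150, 0]) cube([150, 2950, 2650]);
translate([6350, 150, 0]) cube([150, 2950, 2650]);
translate([2750, 150, 0]) cube([150, 1000, 2650]);
translate([2750, 2150, 0]) cube([150, 950, 2650]);
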